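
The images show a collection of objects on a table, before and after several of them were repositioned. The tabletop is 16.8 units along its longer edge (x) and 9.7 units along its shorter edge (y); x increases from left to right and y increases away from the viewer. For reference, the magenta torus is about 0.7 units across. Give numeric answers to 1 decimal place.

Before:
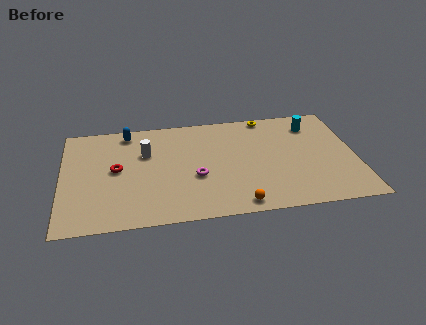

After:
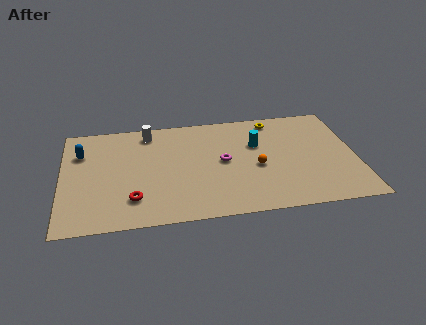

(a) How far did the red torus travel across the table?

2.9

The red torus moved from about (3.1, 5.1) to (4.0, 2.3), a distance of √(0.9² + 2.8²) ≈ 2.9.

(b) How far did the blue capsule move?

3.1

From (3.8, 8.5) to (1.1, 6.9), the blue capsule covered √(2.7² + 1.6²) ≈ 3.1 units.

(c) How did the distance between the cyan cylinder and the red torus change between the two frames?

-3.5

They were about 11.7 units apart before and 8.2 after — 3.5 units closer together.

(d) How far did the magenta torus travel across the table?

2.0

The magenta torus moved from about (7.6, 3.8) to (9.2, 5.0), a distance of √(1.6² + 1.2²) ≈ 2.0.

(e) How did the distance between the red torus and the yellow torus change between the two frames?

+0.8

Before: roughly 9.6 units apart; after: 10.4. That's 0.8 units further apart.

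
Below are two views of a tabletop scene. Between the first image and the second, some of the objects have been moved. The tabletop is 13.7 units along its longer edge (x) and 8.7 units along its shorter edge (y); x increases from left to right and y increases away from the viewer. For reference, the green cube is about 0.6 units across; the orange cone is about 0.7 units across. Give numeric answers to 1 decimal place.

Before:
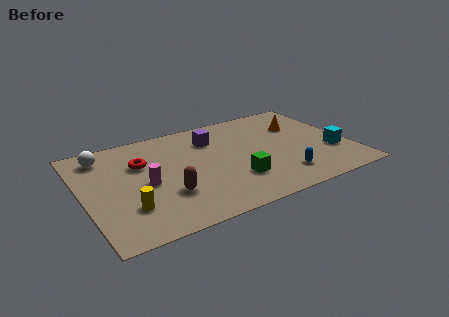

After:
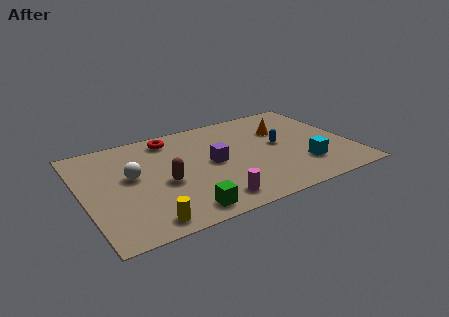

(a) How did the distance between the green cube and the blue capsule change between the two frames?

+4.1

Before: roughly 2.4 units apart; after: 6.5. That's 4.1 units further apart.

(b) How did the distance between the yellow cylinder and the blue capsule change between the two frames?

+0.4

Before: roughly 7.8 units apart; after: 8.2. That's 0.4 units further apart.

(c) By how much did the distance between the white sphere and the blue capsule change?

-2.5

The distance was about 10.1 in the first image and 7.6 in the second, so they moved 2.5 units closer together.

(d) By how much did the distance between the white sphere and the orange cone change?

-2.2

Before: roughly 10.3 units apart; after: 8.1. That's 2.2 units closer together.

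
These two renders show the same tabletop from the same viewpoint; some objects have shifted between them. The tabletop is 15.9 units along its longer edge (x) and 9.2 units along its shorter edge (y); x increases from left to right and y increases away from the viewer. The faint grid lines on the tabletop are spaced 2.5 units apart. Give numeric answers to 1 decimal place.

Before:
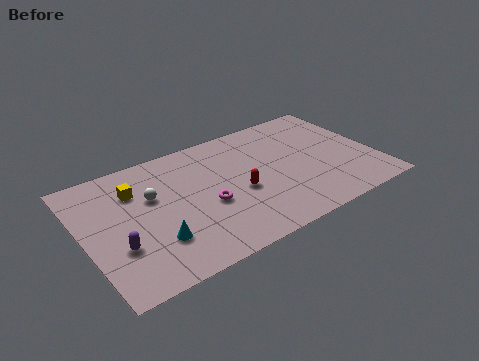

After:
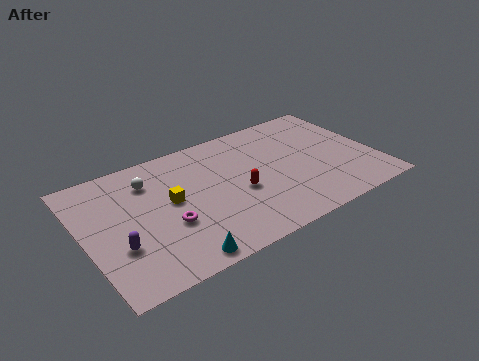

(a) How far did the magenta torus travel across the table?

2.2

The magenta torus was near (6.5, 3.8) before and (4.3, 3.4) after, so it travelled √(2.2² + 0.4²) ≈ 2.2 units.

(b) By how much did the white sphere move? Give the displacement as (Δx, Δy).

(0.0, 1.2)

From the two frames, the white sphere sits at roughly (3.8, 5.8) before and (3.8, 7.0) after.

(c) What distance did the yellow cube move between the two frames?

2.4

From (3.0, 6.7) to (4.7, 5.0), the yellow cube covered √(1.7² + 1.7²) ≈ 2.4 units.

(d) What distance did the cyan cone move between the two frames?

1.9

The cyan cone was near (3.5, 2.6) before and (4.4, 0.9) after, so it travelled √(0.9² + 1.7²) ≈ 1.9 units.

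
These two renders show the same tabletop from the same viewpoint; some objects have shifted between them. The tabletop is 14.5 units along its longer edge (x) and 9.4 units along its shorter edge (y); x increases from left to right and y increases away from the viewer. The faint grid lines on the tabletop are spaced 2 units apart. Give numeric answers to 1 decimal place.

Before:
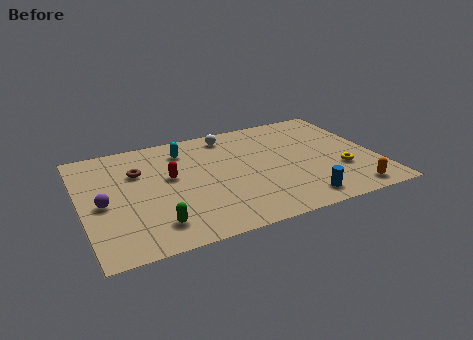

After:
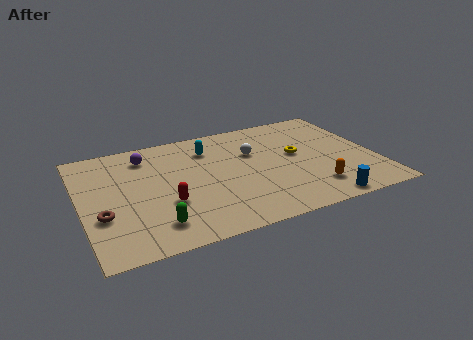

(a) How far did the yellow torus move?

2.8

The yellow torus was near (12.6, 3.1) before and (10.7, 5.2) after, so it travelled √(1.9² + 2.1²) ≈ 2.8 units.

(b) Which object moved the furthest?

the purple sphere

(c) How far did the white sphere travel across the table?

2.2

The white sphere was near (7.6, 8.1) before and (8.6, 6.1) after, so it travelled √(1.0² + 2.0²) ≈ 2.2 units.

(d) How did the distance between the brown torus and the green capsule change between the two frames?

-1.8

They were about 4.6 units apart before and 2.8 after — 1.8 units closer together.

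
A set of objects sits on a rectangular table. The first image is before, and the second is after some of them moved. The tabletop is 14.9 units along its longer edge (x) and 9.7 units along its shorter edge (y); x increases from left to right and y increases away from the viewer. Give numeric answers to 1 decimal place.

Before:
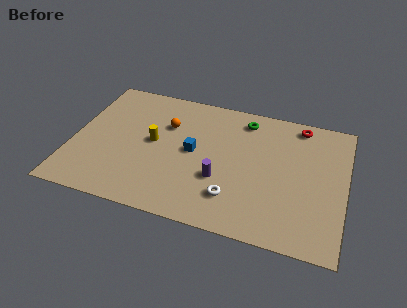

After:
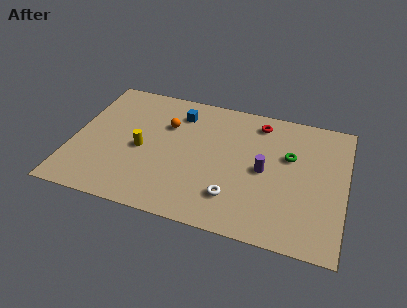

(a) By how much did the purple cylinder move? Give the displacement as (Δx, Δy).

(2.3, 1.3)

The purple cylinder started near (8.2, 3.4) and ended near (10.5, 4.7).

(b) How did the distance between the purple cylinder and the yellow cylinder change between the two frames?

+2.5

They were about 4.2 units apart before and 6.7 after — 2.5 units further apart.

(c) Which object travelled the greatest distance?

the green torus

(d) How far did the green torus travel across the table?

3.3

From (9.2, 8.2) to (11.8, 6.1), the green torus covered √(2.6² + 2.1²) ≈ 3.3 units.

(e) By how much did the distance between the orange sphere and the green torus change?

+2.3

The distance was about 4.5 in the first image and 6.8 in the second, so they moved 2.3 units further apart.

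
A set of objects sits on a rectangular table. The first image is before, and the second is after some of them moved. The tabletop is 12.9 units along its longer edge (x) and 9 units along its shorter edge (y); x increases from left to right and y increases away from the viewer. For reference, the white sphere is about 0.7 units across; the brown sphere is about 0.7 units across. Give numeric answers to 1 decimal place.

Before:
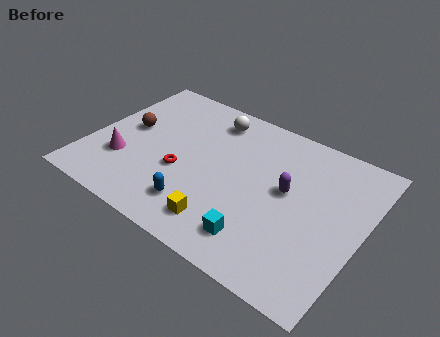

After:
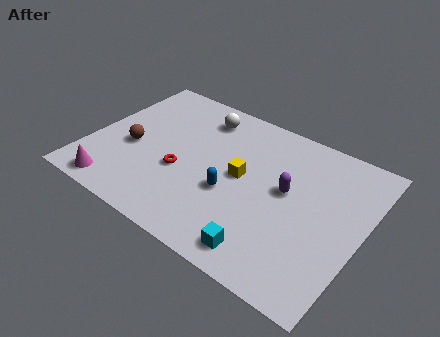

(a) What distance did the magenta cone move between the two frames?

1.8

From (1.8, 2.8) to (1.8, 1.0), the magenta cone covered √(0.0² + 1.8²) ≈ 1.8 units.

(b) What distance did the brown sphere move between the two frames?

1.2

The brown sphere was near (1.6, 4.9) before and (2.0, 3.8) after, so it travelled √(0.4² + 1.1²) ≈ 1.2 units.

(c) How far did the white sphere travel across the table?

0.5

From (5.2, 7.5) to (4.7, 7.4), the white sphere covered √(0.5² + 0.1²) ≈ 0.5 units.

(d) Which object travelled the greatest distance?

the yellow cube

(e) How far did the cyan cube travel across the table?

0.6

From (8.6, 1.7) to (9.0, 1.2), the cyan cube covered √(0.4² + 0.5²) ≈ 0.6 units.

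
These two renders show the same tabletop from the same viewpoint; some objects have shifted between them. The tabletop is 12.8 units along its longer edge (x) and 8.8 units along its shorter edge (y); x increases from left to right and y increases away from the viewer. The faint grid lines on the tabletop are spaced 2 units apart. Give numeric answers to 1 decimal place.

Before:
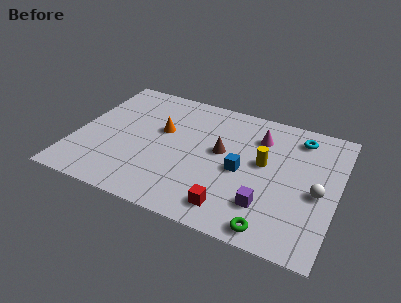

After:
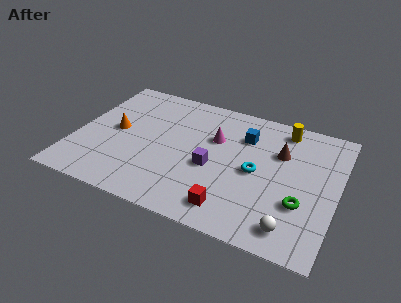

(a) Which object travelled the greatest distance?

the cyan torus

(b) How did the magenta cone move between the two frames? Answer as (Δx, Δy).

(-2.1, -0.9)

From the two frames, the magenta cone sits at roughly (8.8, 6.6) before and (6.7, 5.7) after.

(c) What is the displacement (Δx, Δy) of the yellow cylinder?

(0.7, 2.7)

From the two frames, the yellow cylinder sits at roughly (9.2, 4.9) before and (9.9, 7.6) after.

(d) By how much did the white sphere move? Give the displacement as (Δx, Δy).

(-1.0, -2.6)

The white sphere started near (11.9, 3.9) and ended near (10.9, 1.3).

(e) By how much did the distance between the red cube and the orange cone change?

+1.3

The distance was about 5.5 in the first image and 6.8 in the second, so they moved 1.3 units further apart.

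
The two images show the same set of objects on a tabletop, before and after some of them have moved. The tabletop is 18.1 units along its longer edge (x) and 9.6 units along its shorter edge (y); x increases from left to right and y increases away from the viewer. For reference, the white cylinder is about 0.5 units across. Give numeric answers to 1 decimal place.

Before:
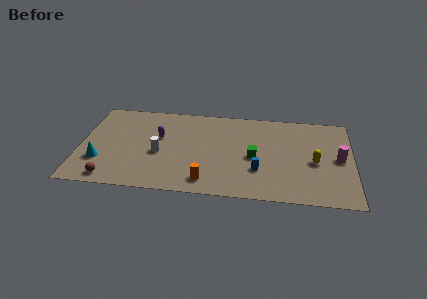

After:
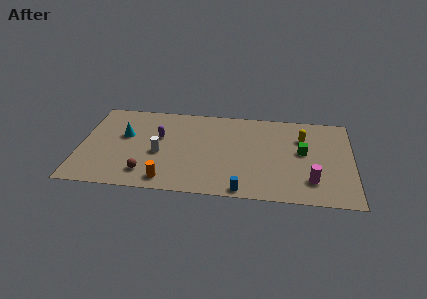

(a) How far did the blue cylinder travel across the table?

2.4

The blue cylinder was near (11.9, 3.0) before and (10.9, 0.8) after, so it travelled √(1.0² + 2.2²) ≈ 2.4 units.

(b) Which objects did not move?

the white cylinder and the purple capsule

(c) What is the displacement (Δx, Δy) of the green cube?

(3.2, 0.9)

The green cube was at about (11.6, 4.4) and moved to about (14.8, 5.3).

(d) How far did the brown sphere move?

2.4

From (2.2, 1.1) to (4.5, 1.9), the brown sphere covered √(2.3² + 0.8²) ≈ 2.4 units.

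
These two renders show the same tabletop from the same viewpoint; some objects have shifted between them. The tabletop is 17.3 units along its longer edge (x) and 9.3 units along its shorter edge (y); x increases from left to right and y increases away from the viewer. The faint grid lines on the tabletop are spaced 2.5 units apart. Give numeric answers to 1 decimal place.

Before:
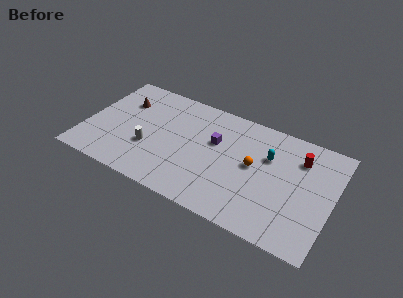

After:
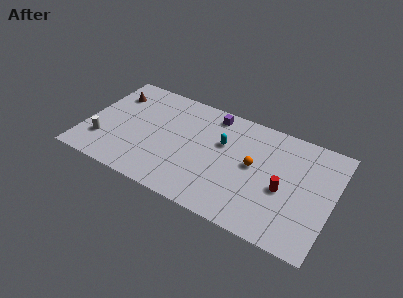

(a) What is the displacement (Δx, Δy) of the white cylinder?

(-3.2, -0.8)

From the two frames, the white cylinder sits at roughly (4.6, 3.3) before and (1.4, 2.5) after.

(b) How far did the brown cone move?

0.9

The brown cone moved from about (2.3, 6.6) to (1.5, 7.0), a distance of √(0.8² + 0.4²) ≈ 0.9.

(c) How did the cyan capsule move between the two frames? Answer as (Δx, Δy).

(-3.2, -0.3)

From the two frames, the cyan capsule sits at roughly (12.7, 6.2) before and (9.5, 5.9) after.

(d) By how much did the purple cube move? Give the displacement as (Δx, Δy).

(-0.5, 2.3)

The purple cube started near (9.0, 5.8) and ended near (8.5, 8.1).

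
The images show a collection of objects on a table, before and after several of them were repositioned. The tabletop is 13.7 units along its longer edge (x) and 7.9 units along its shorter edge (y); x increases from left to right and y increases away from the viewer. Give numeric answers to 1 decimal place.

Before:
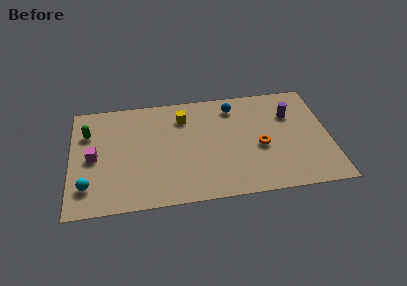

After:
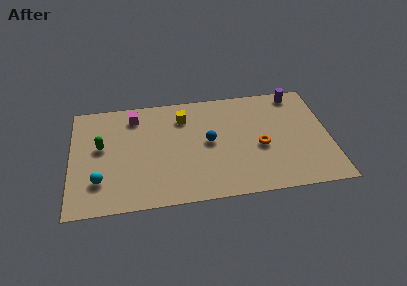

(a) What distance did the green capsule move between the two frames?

1.3

From (0.9, 5.6) to (1.6, 4.5), the green capsule covered √(0.7² + 1.1²) ≈ 1.3 units.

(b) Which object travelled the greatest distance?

the magenta cube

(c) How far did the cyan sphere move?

0.7

The cyan sphere moved from about (0.9, 1.8) to (1.5, 2.1), a distance of √(0.6² + 0.3²) ≈ 0.7.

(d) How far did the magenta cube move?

3.5

The magenta cube was near (1.2, 3.8) before and (3.4, 6.5) after, so it travelled √(2.2² + 2.7²) ≈ 3.5 units.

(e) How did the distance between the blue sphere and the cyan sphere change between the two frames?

-3.0

Before: roughly 9.1 units apart; after: 6.1. That's 3.0 units closer together.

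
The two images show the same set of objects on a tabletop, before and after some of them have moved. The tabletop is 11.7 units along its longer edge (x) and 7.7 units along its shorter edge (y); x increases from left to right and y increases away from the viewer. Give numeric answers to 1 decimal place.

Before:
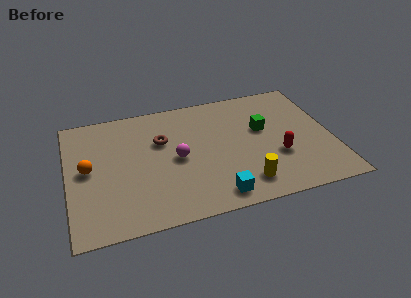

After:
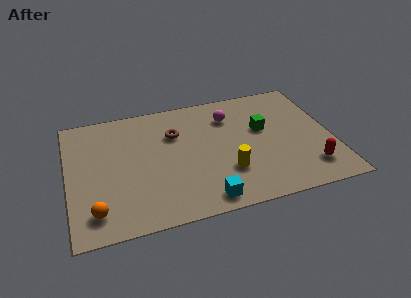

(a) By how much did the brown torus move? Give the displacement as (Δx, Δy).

(0.6, 0.3)

The brown torus started near (4.2, 5.0) and ended near (4.8, 5.3).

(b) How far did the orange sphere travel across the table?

2.6

The orange sphere was near (0.9, 4.0) before and (1.1, 1.4) after, so it travelled √(0.2² + 2.6²) ≈ 2.6 units.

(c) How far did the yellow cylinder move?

1.1

The yellow cylinder moved from about (7.6, 1.4) to (6.9, 2.3), a distance of √(0.7² + 0.9²) ≈ 1.1.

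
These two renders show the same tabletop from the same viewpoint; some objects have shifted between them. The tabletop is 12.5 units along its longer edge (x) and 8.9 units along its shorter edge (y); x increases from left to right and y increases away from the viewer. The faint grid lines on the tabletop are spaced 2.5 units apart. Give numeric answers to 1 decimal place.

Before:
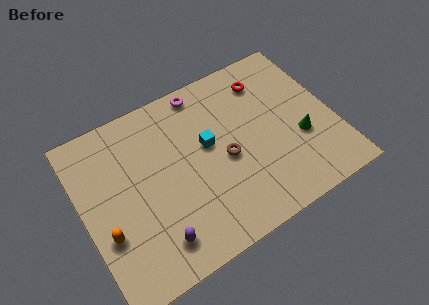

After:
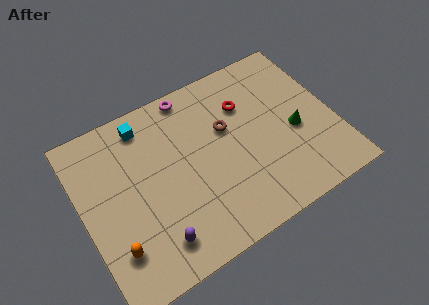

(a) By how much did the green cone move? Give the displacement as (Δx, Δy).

(-0.2, 0.5)

The green cone started near (10.7, 3.3) and ended near (10.5, 3.8).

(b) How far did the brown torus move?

1.5

The brown torus was near (7.0, 4.0) before and (7.3, 5.5) after, so it travelled √(0.3² + 1.5²) ≈ 1.5 units.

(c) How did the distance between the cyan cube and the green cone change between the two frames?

+3.2

They were about 4.8 units apart before and 8.0 after — 3.2 units further apart.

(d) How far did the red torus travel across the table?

1.4

From (9.6, 7.1) to (8.4, 6.3), the red torus covered √(1.2² + 0.8²) ≈ 1.4 units.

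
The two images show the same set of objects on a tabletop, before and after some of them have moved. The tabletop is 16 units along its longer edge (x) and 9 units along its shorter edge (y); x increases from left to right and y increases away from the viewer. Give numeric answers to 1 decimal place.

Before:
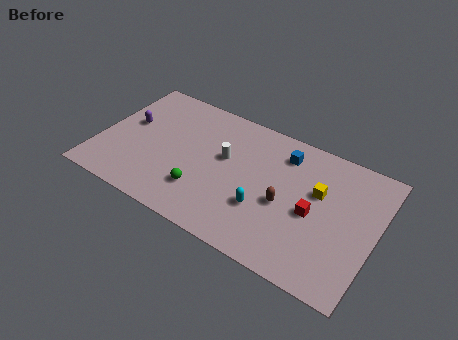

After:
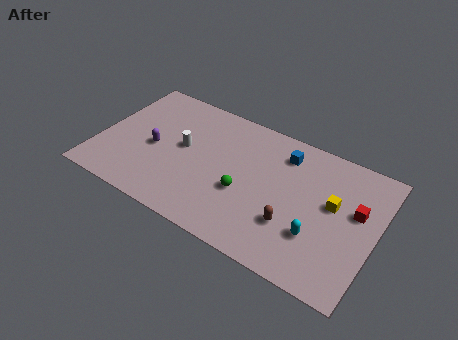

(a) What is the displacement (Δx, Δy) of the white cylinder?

(-2.4, -0.4)

The white cylinder started near (7.2, 5.3) and ended near (4.8, 4.9).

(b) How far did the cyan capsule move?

3.1

From (9.8, 3.0) to (12.9, 2.8), the cyan capsule covered √(3.1² + 0.2²) ≈ 3.1 units.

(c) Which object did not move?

the blue cube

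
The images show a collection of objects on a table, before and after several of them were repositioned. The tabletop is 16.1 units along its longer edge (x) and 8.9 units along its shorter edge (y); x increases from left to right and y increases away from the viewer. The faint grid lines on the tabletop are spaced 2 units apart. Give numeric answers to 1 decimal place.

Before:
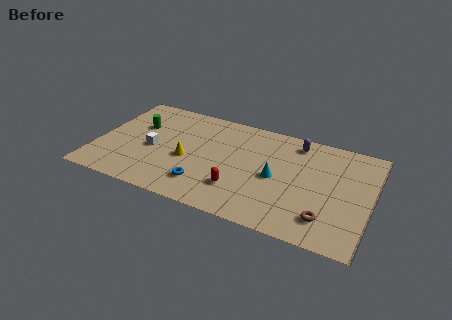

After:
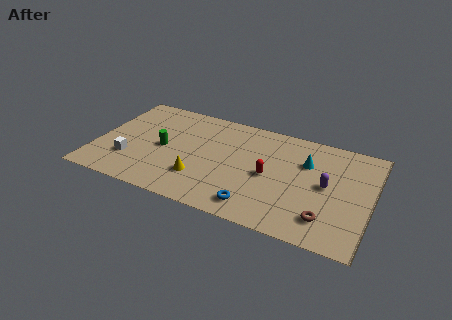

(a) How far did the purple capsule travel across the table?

3.6

The purple capsule was near (11.5, 7.6) before and (13.5, 4.6) after, so it travelled √(2.0² + 3.0²) ≈ 3.6 units.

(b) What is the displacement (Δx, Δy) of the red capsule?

(1.6, 1.8)

The red capsule started near (8.6, 2.4) and ended near (10.2, 4.2).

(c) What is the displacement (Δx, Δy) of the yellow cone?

(0.9, -1.3)

The yellow cone started near (5.4, 3.8) and ended near (6.3, 2.5).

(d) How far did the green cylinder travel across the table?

2.3

The green cylinder was near (2.2, 5.8) before and (3.9, 4.3) after, so it travelled √(1.7² + 1.5²) ≈ 2.3 units.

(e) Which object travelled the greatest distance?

the purple capsule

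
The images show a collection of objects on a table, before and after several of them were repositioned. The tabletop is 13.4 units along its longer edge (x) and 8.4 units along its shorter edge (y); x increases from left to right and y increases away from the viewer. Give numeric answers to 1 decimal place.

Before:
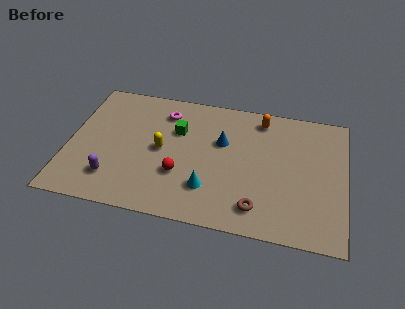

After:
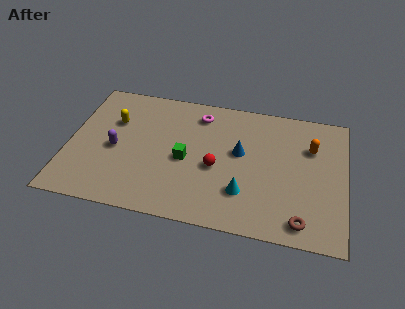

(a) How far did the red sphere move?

1.9

The red sphere moved from about (5.5, 2.8) to (7.2, 3.6), a distance of √(1.7² + 0.8²) ≈ 1.9.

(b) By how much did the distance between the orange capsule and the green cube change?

+2.0

They were about 4.3 units apart before and 6.3 after — 2.0 units further apart.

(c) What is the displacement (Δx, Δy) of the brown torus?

(2.1, -0.4)

The brown torus started near (9.3, 1.5) and ended near (11.4, 1.1).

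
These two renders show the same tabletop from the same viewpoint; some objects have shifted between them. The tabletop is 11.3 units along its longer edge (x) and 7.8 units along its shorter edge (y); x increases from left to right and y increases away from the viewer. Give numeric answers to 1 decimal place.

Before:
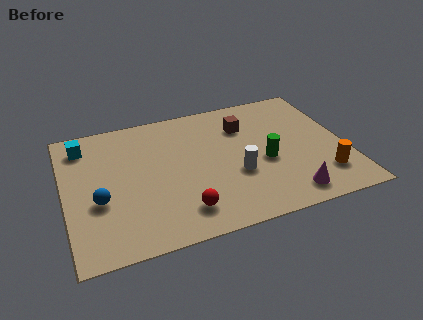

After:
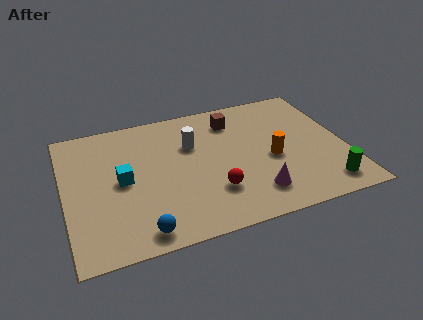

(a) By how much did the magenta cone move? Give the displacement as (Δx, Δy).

(-1.3, 0.5)

From the two frames, the magenta cone sits at roughly (8.7, 1.1) before and (7.4, 1.6) after.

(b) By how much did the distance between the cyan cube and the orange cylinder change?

-4.4

The distance was about 10.4 in the first image and 6.0 in the second, so they moved 4.4 units closer together.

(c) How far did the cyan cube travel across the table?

2.9

The cyan cube moved from about (0.9, 6.4) to (2.3, 3.9), a distance of √(1.4² + 2.5²) ≈ 2.9.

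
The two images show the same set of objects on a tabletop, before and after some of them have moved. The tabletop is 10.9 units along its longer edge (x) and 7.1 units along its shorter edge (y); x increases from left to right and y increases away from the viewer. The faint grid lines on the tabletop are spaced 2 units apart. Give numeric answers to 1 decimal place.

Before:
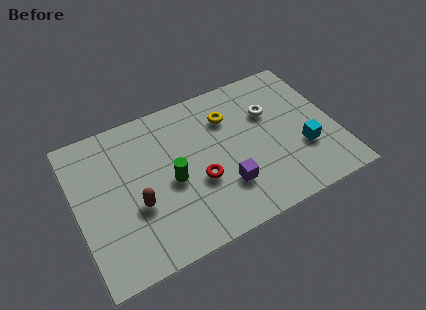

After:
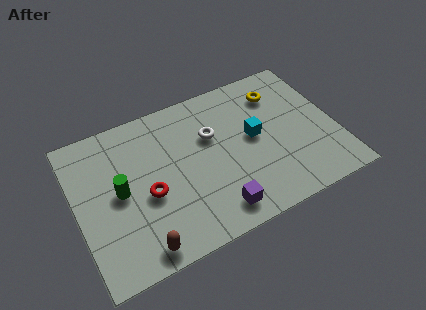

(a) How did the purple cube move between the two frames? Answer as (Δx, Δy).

(-0.5, -0.9)

The purple cube was at about (6.0, 2.0) and moved to about (5.5, 1.1).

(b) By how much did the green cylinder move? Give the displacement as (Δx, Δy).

(-2.1, 0.4)

The green cylinder was at about (3.9, 3.2) and moved to about (1.8, 3.6).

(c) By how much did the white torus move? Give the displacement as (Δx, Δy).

(-2.5, -0.1)

From the two frames, the white torus sits at roughly (8.3, 4.7) before and (5.8, 4.6) after.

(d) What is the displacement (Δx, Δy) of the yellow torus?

(2.2, 0.3)

The yellow torus was at about (6.6, 5.2) and moved to about (8.8, 5.5).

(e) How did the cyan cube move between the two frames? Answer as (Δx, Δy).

(-1.9, 1.4)

From the two frames, the cyan cube sits at roughly (9.4, 2.4) before and (7.5, 3.8) after.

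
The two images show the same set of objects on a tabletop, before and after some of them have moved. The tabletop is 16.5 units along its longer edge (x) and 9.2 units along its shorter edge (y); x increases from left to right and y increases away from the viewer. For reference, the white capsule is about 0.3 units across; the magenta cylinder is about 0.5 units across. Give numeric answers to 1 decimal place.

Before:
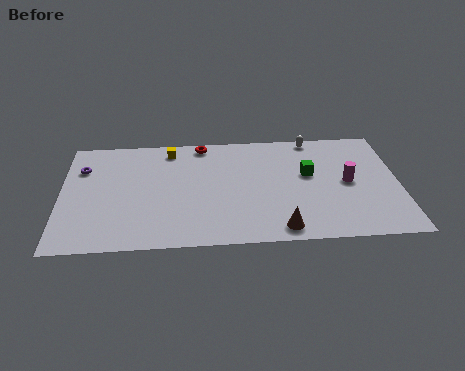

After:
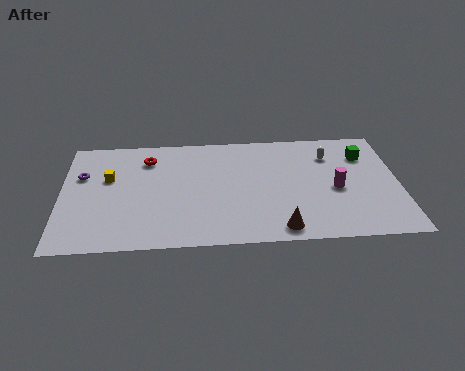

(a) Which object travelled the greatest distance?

the yellow cube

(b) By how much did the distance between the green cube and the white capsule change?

-1.3

Before: roughly 3.0 units apart; after: 1.7. That's 1.3 units closer together.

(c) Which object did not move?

the brown cone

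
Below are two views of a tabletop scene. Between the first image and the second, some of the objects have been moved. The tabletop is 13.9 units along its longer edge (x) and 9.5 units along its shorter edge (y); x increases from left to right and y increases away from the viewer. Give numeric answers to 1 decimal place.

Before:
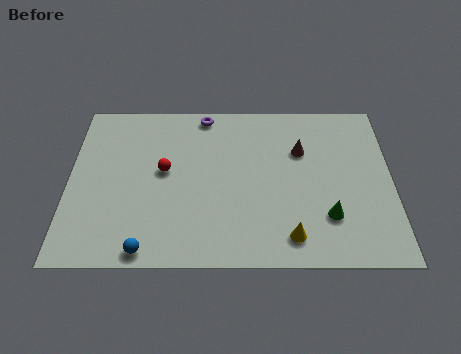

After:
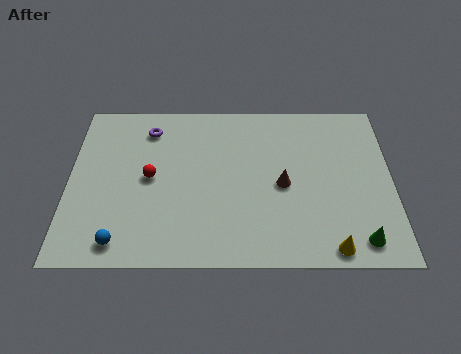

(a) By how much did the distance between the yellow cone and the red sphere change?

+2.1

Before: roughly 6.5 units apart; after: 8.6. That's 2.1 units further apart.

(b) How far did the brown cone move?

2.2

The brown cone was near (10.0, 6.4) before and (9.2, 4.4) after, so it travelled √(0.8² + 2.0²) ≈ 2.2 units.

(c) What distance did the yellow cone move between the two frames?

1.8

The yellow cone was near (9.5, 1.5) before and (11.2, 0.9) after, so it travelled √(1.7² + 0.6²) ≈ 1.8 units.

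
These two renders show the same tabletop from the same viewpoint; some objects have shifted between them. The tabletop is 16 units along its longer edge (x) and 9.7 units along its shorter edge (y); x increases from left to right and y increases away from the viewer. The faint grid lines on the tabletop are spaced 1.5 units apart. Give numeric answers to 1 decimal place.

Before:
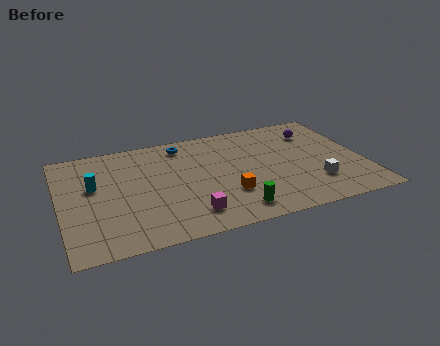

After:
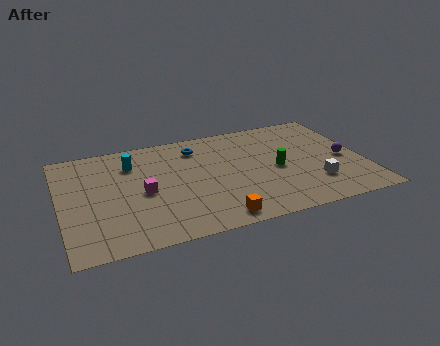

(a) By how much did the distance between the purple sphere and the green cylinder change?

-4.1

Before: roughly 7.7 units apart; after: 3.6. That's 4.1 units closer together.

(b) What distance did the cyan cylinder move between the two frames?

2.6

The cyan cylinder moved from about (1.8, 5.8) to (3.9, 7.3), a distance of √(2.1² + 1.5²) ≈ 2.6.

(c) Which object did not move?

the white cube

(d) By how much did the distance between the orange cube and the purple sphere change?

+1.1

The distance was about 6.8 in the first image and 7.9 in the second, so they moved 1.1 units further apart.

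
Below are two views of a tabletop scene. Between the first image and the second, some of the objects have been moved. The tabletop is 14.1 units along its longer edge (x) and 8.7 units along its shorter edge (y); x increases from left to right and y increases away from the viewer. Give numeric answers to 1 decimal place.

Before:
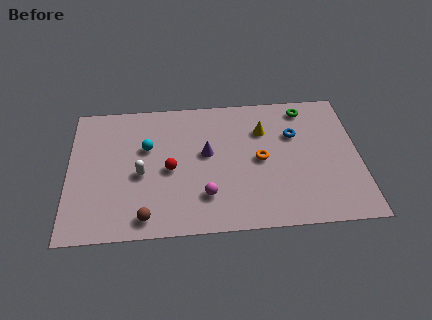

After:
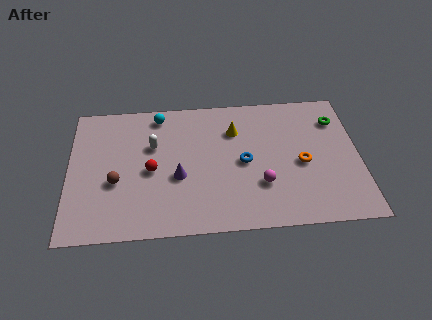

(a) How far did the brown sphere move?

2.7

From (3.7, 1.1) to (2.3, 3.4), the brown sphere covered √(1.4² + 2.3²) ≈ 2.7 units.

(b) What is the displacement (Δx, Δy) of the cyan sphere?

(0.6, 2.1)

The cyan sphere started near (3.8, 5.5) and ended near (4.4, 7.6).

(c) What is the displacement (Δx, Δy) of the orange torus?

(2.0, -0.4)

The orange torus started near (9.3, 4.3) and ended near (11.3, 3.9).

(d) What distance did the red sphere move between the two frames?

0.9

From (4.9, 4.0) to (4.0, 4.0), the red sphere covered √(0.9² + 0.0²) ≈ 0.9 units.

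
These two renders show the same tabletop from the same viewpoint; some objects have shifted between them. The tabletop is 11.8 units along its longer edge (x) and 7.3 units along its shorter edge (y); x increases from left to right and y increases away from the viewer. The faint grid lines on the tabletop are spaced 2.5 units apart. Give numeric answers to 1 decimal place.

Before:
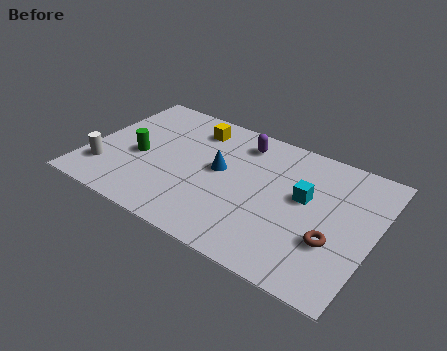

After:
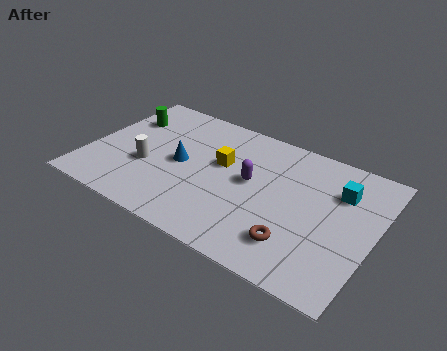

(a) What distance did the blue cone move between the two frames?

1.6

From (5.4, 4.0) to (3.8, 3.6), the blue cone covered √(1.6² + 0.4²) ≈ 1.6 units.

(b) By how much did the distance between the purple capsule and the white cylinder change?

-2.2

The distance was about 6.6 in the first image and 4.4 in the second, so they moved 2.2 units closer together.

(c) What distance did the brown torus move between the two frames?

1.6

The brown torus moved from about (10.3, 2.5) to (8.9, 1.7), a distance of √(1.4² + 0.8²) ≈ 1.6.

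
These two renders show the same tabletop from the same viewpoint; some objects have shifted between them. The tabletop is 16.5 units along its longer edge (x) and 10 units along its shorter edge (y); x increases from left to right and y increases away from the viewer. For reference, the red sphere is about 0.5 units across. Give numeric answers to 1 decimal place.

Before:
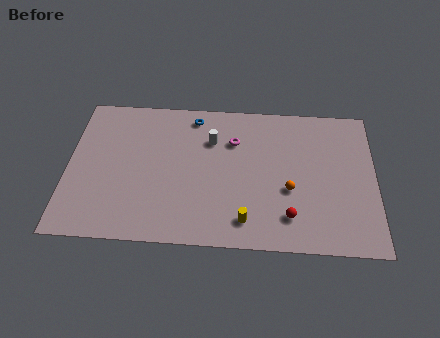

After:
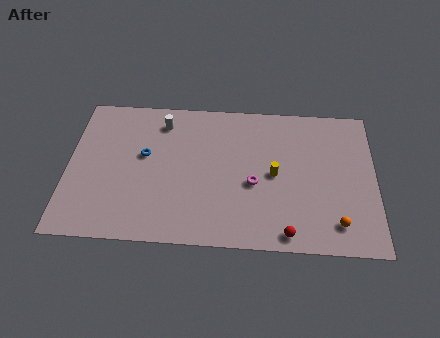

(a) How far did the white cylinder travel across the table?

2.9

The white cylinder moved from about (7.7, 7.1) to (5.0, 8.2), a distance of √(2.7² + 1.1²) ≈ 2.9.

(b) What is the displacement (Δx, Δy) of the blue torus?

(-2.6, -2.9)

The blue torus started near (6.7, 8.7) and ended near (4.1, 5.8).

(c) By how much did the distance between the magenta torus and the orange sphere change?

+0.6

The distance was about 4.4 in the first image and 5.0 in the second, so they moved 0.6 units further apart.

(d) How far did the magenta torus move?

3.1

The magenta torus moved from about (8.9, 7.1) to (10.0, 4.2), a distance of √(1.1² + 2.9²) ≈ 3.1.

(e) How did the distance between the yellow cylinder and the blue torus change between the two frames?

-0.5

They were about 7.6 units apart before and 7.1 after — 0.5 units closer together.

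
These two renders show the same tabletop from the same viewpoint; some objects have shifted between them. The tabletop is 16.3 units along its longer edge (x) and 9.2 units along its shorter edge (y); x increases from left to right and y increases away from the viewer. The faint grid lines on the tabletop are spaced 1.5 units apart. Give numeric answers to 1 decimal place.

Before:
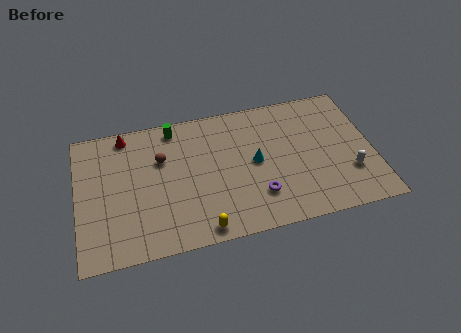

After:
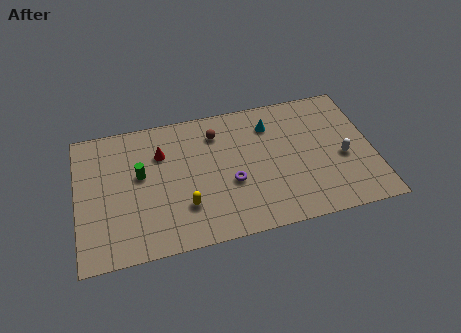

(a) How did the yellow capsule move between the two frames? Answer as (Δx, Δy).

(-0.8, 1.7)

The yellow capsule started near (6.6, 0.9) and ended near (5.8, 2.6).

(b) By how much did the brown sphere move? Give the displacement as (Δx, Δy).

(3.1, 1.1)

From the two frames, the brown sphere sits at roughly (4.7, 6.1) before and (7.8, 7.2) after.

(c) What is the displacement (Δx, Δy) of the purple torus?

(-1.4, 1.2)

From the two frames, the purple torus sits at roughly (9.8, 2.4) before and (8.4, 3.6) after.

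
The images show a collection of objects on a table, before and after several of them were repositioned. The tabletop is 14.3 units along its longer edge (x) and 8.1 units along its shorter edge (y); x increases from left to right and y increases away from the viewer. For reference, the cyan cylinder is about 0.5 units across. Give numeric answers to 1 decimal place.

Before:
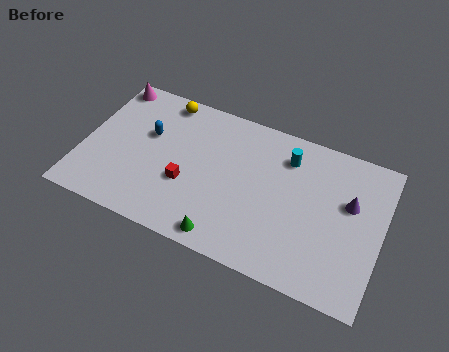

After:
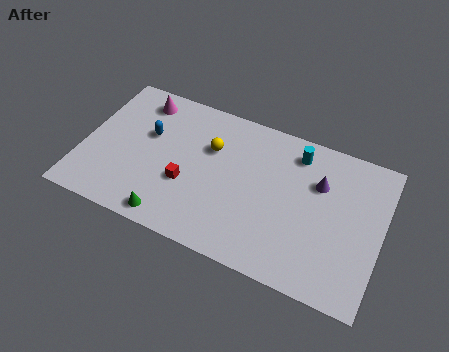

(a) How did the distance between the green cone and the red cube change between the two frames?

-0.8

Before: roughly 3.0 units apart; after: 2.2. That's 0.8 units closer together.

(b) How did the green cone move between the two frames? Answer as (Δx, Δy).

(-2.6, 0.0)

From the two frames, the green cone sits at roughly (7.2, 0.9) before and (4.6, 0.9) after.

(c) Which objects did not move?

the red cube and the blue capsule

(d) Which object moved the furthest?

the yellow sphere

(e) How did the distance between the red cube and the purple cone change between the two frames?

-1.3

Before: roughly 7.9 units apart; after: 6.6. That's 1.3 units closer together.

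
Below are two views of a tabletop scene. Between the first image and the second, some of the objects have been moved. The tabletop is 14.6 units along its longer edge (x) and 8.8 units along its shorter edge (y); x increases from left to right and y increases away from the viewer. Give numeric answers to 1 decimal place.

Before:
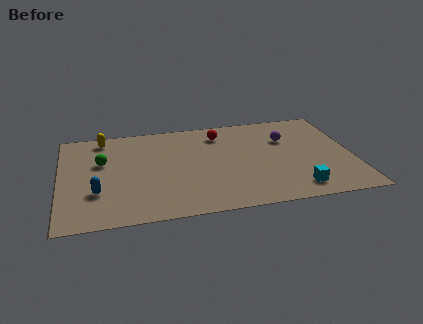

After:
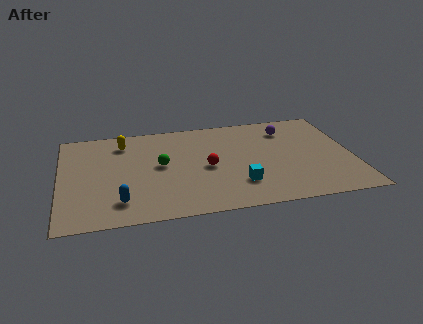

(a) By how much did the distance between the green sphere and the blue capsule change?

+0.9

The distance was about 2.7 in the first image and 3.6 in the second, so they moved 0.9 units further apart.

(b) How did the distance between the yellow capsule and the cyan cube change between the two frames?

-3.9

They were about 11.3 units apart before and 7.4 after — 3.9 units closer together.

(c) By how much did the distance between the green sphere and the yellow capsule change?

+0.8

The distance was about 2.2 in the first image and 3.0 in the second, so they moved 0.8 units further apart.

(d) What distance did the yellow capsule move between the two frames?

1.2

The yellow capsule was near (2.2, 7.7) before and (3.2, 7.1) after, so it travelled √(1.0² + 0.6²) ≈ 1.2 units.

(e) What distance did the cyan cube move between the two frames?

2.9

The cyan cube was near (11.6, 1.4) before and (8.8, 2.3) after, so it travelled √(2.8² + 0.9²) ≈ 2.9 units.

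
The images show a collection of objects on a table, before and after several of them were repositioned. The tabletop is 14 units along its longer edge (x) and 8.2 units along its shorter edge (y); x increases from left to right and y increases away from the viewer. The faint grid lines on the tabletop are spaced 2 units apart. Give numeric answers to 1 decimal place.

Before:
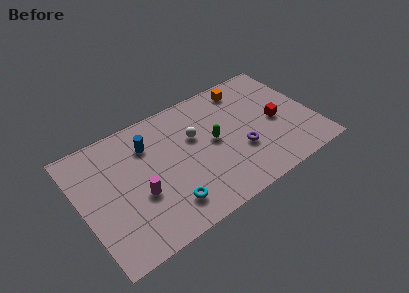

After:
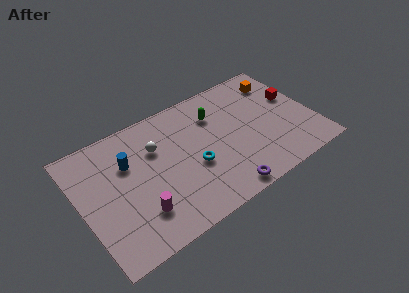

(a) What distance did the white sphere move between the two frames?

2.3

From (7.0, 5.2) to (4.7, 5.6), the white sphere covered √(2.3² + 0.4²) ≈ 2.3 units.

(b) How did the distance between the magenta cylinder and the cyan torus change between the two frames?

+1.6

They were about 2.1 units apart before and 3.7 after — 1.6 units further apart.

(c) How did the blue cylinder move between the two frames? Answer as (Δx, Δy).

(-1.3, -0.6)

The blue cylinder started near (4.3, 6.1) and ended near (3.0, 5.5).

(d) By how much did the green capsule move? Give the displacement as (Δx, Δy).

(0.4, 1.7)

From the two frames, the green capsule sits at roughly (8.0, 4.3) before and (8.4, 6.0) after.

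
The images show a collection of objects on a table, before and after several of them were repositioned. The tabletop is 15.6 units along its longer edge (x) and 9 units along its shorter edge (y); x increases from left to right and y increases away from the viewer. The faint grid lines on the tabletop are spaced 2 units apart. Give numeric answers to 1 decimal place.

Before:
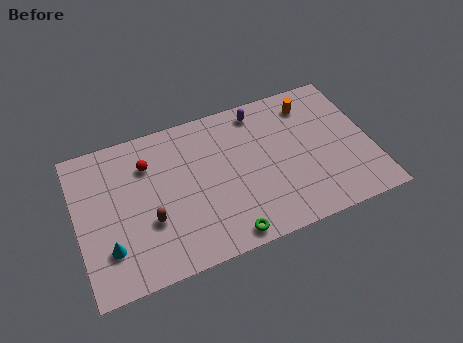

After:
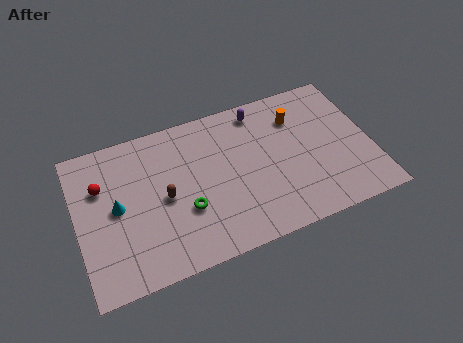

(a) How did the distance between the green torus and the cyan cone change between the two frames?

-2.4

They were about 6.2 units apart before and 3.8 after — 2.4 units closer together.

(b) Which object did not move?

the purple capsule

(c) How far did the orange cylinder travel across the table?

1.0

The orange cylinder was near (12.7, 7.3) before and (11.9, 6.7) after, so it travelled √(0.8² + 0.6²) ≈ 1.0 units.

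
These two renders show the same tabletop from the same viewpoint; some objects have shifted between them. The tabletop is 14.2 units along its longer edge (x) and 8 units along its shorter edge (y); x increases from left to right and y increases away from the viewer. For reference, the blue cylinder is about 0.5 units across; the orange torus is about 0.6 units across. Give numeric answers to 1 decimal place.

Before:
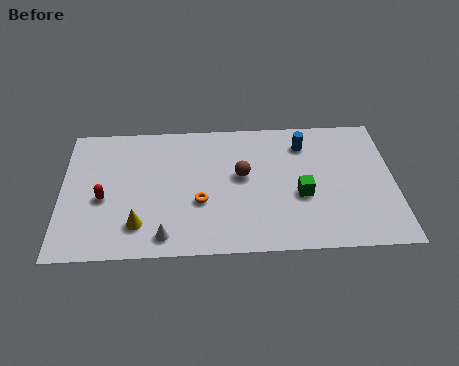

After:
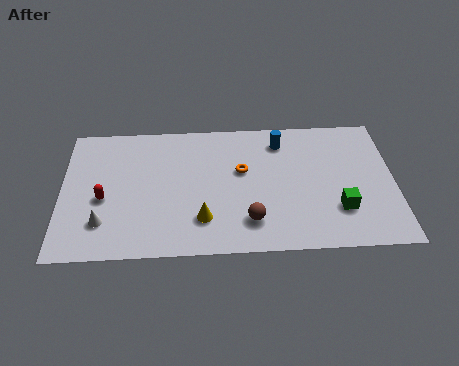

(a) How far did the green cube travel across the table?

1.8

The green cube was near (10.2, 3.2) before and (11.8, 2.3) after, so it travelled √(1.6² + 0.9²) ≈ 1.8 units.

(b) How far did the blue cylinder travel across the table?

1.0

The blue cylinder moved from about (10.4, 6.3) to (9.4, 6.5), a distance of √(1.0² + 0.2²) ≈ 1.0.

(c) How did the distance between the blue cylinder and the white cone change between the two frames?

+0.9

The distance was about 7.9 in the first image and 8.8 in the second, so they moved 0.9 units further apart.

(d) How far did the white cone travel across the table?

2.8

The white cone moved from about (4.4, 1.1) to (1.8, 2.0), a distance of √(2.6² + 0.9²) ≈ 2.8.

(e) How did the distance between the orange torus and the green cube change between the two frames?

+0.5

The distance was about 4.3 in the first image and 4.8 in the second, so they moved 0.5 units further apart.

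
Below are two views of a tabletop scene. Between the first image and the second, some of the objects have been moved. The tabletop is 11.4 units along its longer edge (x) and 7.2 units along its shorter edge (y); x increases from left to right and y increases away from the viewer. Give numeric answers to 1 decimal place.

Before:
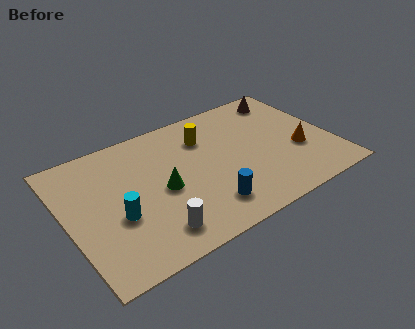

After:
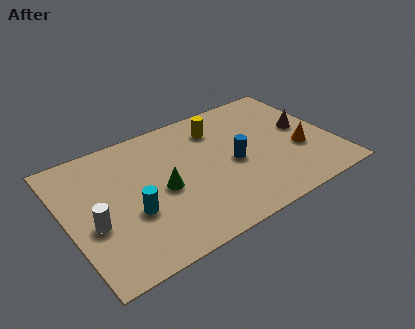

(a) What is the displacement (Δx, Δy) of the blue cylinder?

(1.5, 1.8)

The blue cylinder started near (5.6, 1.5) and ended near (7.1, 3.3).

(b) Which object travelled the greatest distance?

the white cylinder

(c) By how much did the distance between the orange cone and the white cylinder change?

+2.2

Before: roughly 6.7 units apart; after: 8.9. That's 2.2 units further apart.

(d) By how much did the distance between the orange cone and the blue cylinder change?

-1.6

The distance was about 4.5 in the first image and 2.9 in the second, so they moved 1.6 units closer together.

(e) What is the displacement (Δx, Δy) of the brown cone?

(0.3, -2.2)

From the two frames, the brown cone sits at roughly (10.0, 6.1) before and (10.3, 3.9) after.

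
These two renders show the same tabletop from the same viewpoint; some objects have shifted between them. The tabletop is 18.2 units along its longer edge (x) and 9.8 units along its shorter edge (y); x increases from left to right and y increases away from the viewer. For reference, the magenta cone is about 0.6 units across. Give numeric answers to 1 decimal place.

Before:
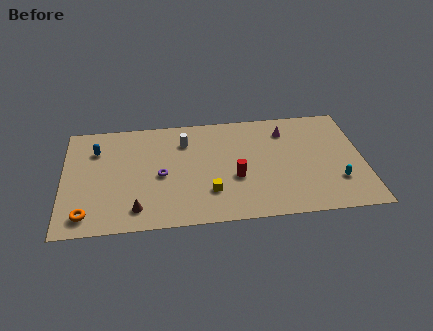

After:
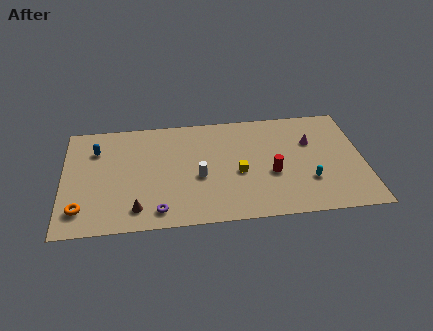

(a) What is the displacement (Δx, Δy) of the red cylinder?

(2.2, 0.1)

From the two frames, the red cylinder sits at roughly (10.4, 3.8) before and (12.6, 3.9) after.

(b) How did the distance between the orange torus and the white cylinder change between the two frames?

-1.0

The distance was about 8.4 in the first image and 7.4 in the second, so they moved 1.0 units closer together.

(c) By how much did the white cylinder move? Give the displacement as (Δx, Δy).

(0.8, -3.3)

From the two frames, the white cylinder sits at roughly (7.4, 7.4) before and (8.2, 4.1) after.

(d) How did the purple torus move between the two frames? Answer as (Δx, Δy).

(-0.2, -3.1)

The purple torus was at about (5.9, 4.5) and moved to about (5.7, 1.4).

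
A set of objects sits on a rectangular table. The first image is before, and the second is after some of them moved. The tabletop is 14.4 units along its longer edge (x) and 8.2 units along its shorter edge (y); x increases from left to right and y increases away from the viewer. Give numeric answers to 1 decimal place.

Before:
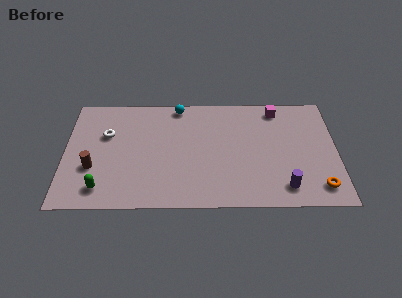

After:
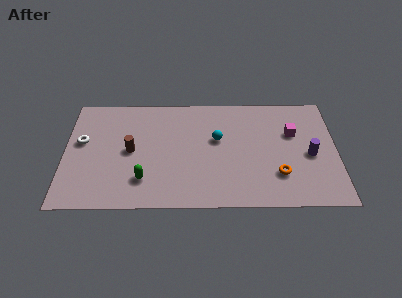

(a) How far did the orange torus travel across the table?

2.3

The orange torus moved from about (13.4, 1.4) to (11.3, 2.3), a distance of √(2.1² + 0.9²) ≈ 2.3.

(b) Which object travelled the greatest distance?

the cyan sphere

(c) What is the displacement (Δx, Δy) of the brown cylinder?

(2.0, 1.2)

The brown cylinder was at about (1.5, 2.9) and moved to about (3.5, 4.1).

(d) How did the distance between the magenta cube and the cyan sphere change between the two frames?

-1.3

They were about 5.3 units apart before and 4.0 after — 1.3 units closer together.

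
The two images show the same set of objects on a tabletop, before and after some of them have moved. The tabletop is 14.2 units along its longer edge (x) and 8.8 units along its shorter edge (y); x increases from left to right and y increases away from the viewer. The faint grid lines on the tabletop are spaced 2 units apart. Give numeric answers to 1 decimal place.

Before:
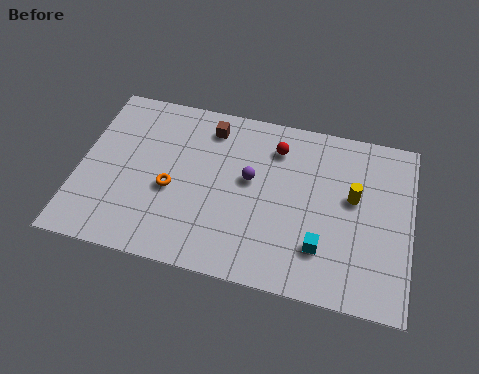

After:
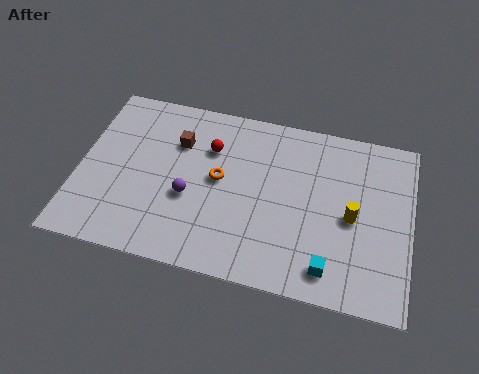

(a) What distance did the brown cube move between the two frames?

1.7

The brown cube moved from about (5.4, 7.3) to (4.1, 6.2), a distance of √(1.3² + 1.1²) ≈ 1.7.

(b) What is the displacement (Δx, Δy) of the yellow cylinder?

(0.0, -1.0)

The yellow cylinder started near (11.7, 5.1) and ended near (11.7, 4.1).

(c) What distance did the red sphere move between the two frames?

2.9

The red sphere was near (8.3, 6.9) before and (5.5, 6.2) after, so it travelled √(2.8² + 0.7²) ≈ 2.9 units.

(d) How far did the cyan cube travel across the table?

1.0

The cyan cube was near (10.5, 2.3) before and (10.9, 1.4) after, so it travelled √(0.4² + 0.9²) ≈ 1.0 units.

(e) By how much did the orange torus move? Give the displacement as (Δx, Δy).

(2.0, 1.0)

The orange torus was at about (4.0, 3.7) and moved to about (6.0, 4.7).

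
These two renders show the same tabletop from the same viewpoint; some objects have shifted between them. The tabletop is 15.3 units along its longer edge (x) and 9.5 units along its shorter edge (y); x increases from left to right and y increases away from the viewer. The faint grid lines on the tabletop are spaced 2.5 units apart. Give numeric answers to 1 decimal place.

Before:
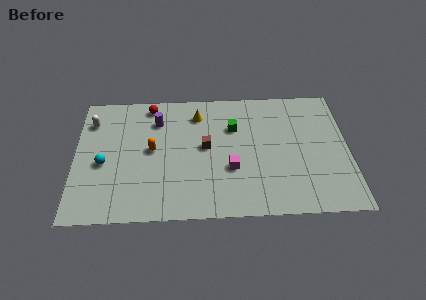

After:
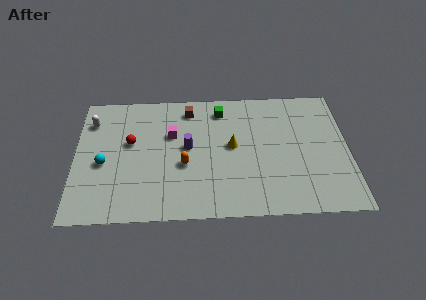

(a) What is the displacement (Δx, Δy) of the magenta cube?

(-3.3, 2.7)

The magenta cube was at about (8.7, 3.4) and moved to about (5.4, 6.1).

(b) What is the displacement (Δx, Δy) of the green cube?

(-0.7, 1.4)

The green cube was at about (8.9, 6.5) and moved to about (8.2, 7.9).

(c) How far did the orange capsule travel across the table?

2.2

From (4.3, 5.0) to (6.1, 3.8), the orange capsule covered √(1.8² + 1.2²) ≈ 2.2 units.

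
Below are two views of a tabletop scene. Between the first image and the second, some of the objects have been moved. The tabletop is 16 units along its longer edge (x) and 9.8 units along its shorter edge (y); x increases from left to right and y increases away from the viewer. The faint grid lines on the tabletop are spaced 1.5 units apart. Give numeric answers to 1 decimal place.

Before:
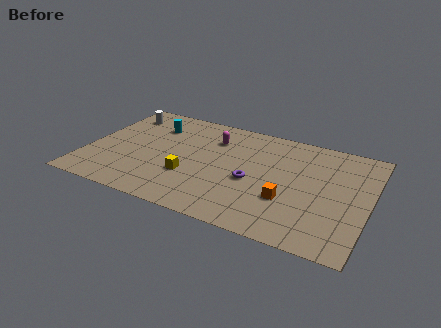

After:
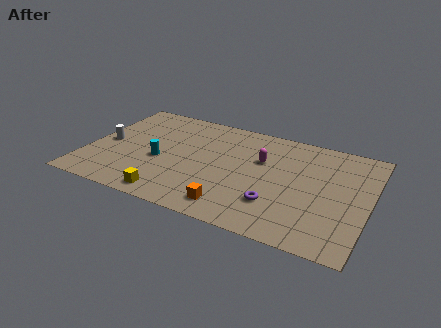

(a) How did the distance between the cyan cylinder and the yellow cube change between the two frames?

-1.6

Before: roughly 4.8 units apart; after: 3.2. That's 1.6 units closer together.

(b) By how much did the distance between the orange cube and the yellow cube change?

-2.1

Before: roughly 5.6 units apart; after: 3.5. That's 2.1 units closer together.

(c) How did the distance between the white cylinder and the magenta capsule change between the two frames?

+3.4

They were about 5.5 units apart before and 8.9 after — 3.4 units further apart.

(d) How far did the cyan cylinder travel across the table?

3.3

From (3.4, 7.3) to (4.2, 4.1), the cyan cylinder covered √(0.8² + 3.2²) ≈ 3.3 units.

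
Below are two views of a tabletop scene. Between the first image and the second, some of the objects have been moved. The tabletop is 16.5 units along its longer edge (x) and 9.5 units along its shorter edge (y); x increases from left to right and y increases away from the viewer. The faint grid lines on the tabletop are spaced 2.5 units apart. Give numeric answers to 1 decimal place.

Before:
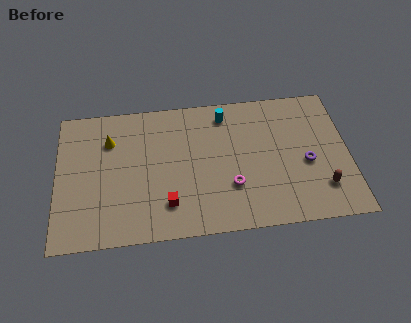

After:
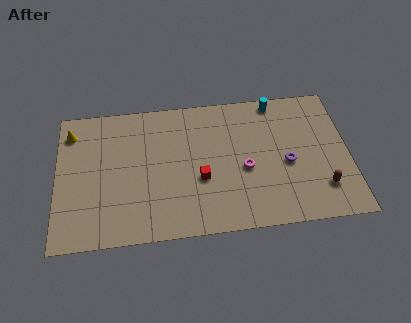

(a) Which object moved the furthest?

the cyan cylinder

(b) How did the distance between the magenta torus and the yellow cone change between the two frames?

+2.6

Before: roughly 7.8 units apart; after: 10.4. That's 2.6 units further apart.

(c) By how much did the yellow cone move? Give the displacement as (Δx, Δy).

(-2.2, 0.8)

From the two frames, the yellow cone sits at roughly (3.0, 6.9) before and (0.8, 7.7) after.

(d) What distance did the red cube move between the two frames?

2.4

The red cube was near (6.2, 2.2) before and (8.1, 3.7) after, so it travelled √(1.9² + 1.5²) ≈ 2.4 units.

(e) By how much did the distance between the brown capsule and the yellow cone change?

+2.3

Before: roughly 12.8 units apart; after: 15.1. That's 2.3 units further apart.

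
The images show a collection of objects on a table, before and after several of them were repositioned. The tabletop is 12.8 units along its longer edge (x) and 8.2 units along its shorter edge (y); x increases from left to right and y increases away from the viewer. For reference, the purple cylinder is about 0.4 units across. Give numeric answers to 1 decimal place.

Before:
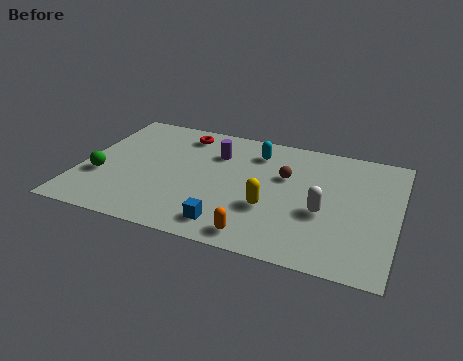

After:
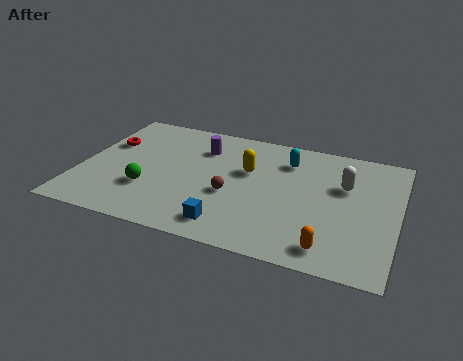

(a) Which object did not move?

the blue cube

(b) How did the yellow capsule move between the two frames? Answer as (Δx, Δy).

(-1.1, 2.2)

The yellow capsule was at about (7.8, 2.9) and moved to about (6.7, 5.1).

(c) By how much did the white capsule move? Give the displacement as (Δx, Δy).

(0.7, 2.0)

The white capsule started near (9.9, 3.3) and ended near (10.6, 5.3).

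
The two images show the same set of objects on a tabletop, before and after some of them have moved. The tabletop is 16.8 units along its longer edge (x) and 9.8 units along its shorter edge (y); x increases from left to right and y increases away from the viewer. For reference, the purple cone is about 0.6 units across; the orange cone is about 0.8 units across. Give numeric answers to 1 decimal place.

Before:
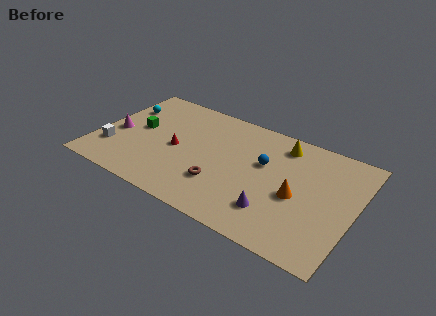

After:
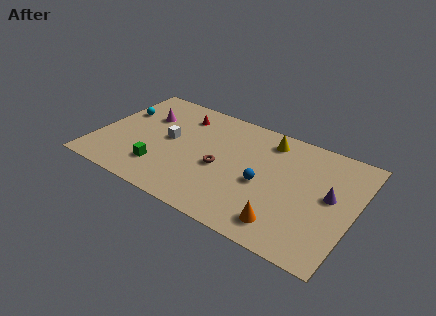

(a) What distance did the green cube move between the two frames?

3.5

The green cube was near (2.5, 5.3) before and (4.5, 2.4) after, so it travelled √(2.0² + 2.9²) ≈ 3.5 units.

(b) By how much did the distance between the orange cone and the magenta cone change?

-0.8

The distance was about 12.0 in the first image and 11.2 in the second, so they moved 0.8 units closer together.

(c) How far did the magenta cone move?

2.9

The magenta cone was near (1.2, 4.3) before and (2.8, 6.7) after, so it travelled √(1.6² + 2.4²) ≈ 2.9 units.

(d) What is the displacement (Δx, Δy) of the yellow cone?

(-0.9, 0.0)

The yellow cone was at about (11.7, 8.2) and moved to about (10.8, 8.2).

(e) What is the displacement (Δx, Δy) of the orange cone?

(-0.4, -2.6)

The orange cone started near (13.2, 4.3) and ended near (12.8, 1.7).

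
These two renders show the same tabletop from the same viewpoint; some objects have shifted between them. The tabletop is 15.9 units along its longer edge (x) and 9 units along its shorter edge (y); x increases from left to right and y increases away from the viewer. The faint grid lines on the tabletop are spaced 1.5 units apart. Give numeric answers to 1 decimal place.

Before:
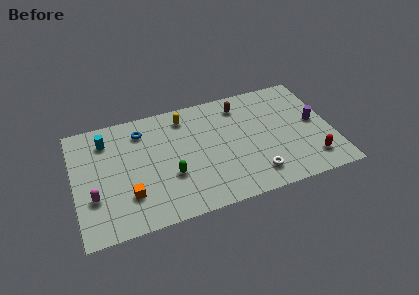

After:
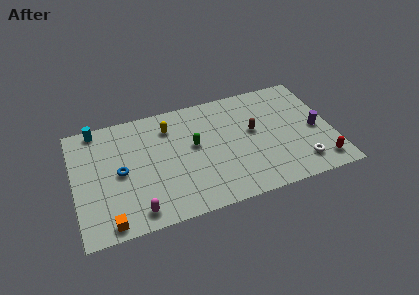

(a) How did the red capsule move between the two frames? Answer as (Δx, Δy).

(0.5, -0.4)

The red capsule was at about (14.4, 1.8) and moved to about (14.9, 1.4).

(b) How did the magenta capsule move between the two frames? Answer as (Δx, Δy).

(2.5, -1.8)

The magenta capsule was at about (1.1, 3.0) and moved to about (3.6, 1.2).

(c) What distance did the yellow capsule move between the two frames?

1.1

The yellow capsule was near (7.0, 7.5) before and (6.0, 7.0) after, so it travelled √(1.0² + 0.5²) ≈ 1.1 units.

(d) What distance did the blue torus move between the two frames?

3.2

The blue torus was near (4.3, 7.2) before and (2.8, 4.4) after, so it travelled √(1.5² + 2.8²) ≈ 3.2 units.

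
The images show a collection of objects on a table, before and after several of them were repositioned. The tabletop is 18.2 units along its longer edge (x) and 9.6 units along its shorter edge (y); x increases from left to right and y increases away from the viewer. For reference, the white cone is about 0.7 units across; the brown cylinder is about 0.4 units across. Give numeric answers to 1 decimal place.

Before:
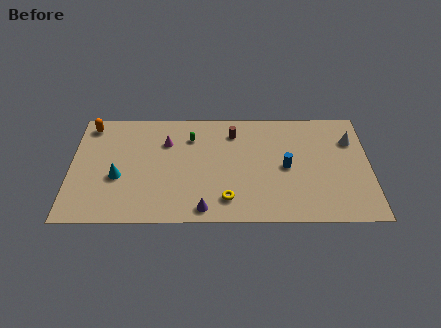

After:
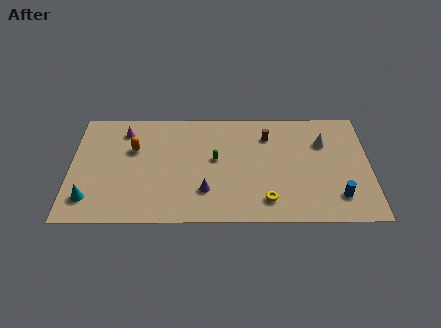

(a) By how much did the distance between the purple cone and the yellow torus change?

+2.2

The distance was about 1.6 in the first image and 3.8 in the second, so they moved 2.2 units further apart.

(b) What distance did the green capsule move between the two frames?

2.4

The green capsule was near (7.3, 7.2) before and (8.8, 5.3) after, so it travelled √(1.5² + 1.9²) ≈ 2.4 units.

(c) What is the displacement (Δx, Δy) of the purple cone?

(0.1, 1.5)

The purple cone started near (8.1, 1.1) and ended near (8.2, 2.6).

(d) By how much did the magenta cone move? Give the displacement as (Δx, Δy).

(-2.6, 1.0)

The magenta cone started near (5.8, 6.8) and ended near (3.2, 7.8).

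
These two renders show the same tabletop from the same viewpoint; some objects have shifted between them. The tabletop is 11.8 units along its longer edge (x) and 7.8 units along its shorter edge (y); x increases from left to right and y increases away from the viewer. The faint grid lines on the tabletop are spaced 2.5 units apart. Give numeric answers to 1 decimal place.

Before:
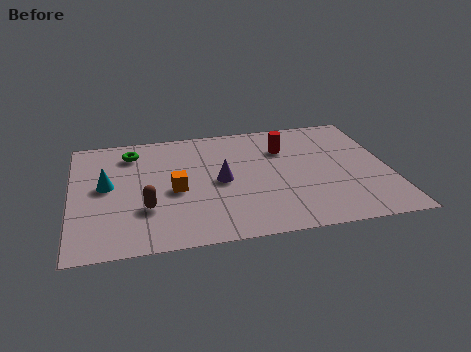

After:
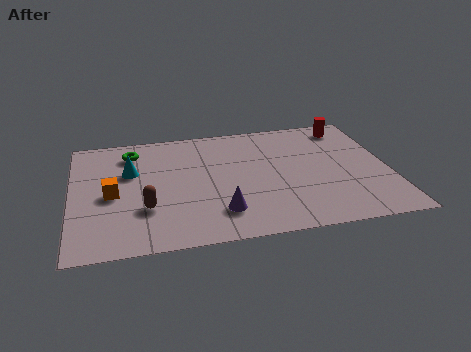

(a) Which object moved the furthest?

the red cylinder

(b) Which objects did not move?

the brown capsule and the green torus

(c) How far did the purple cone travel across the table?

2.0

From (5.5, 3.8) to (5.4, 1.8), the purple cone covered √(0.1² + 2.0²) ≈ 2.0 units.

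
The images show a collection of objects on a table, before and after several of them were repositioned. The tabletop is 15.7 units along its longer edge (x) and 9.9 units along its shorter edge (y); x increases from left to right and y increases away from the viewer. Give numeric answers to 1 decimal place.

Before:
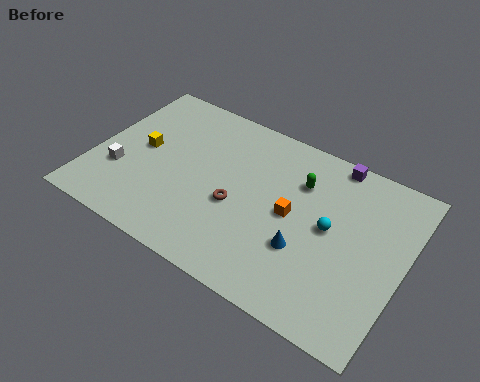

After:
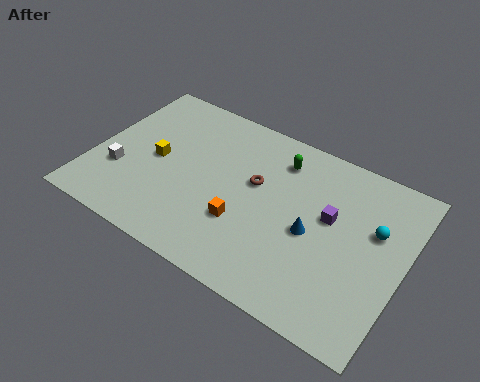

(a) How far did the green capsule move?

1.4

The green capsule was near (10.2, 7.1) before and (9.0, 7.9) after, so it travelled √(1.2² + 0.8²) ≈ 1.4 units.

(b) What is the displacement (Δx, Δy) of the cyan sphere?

(2.1, 1.0)

From the two frames, the cyan sphere sits at roughly (12.0, 5.2) before and (14.1, 6.2) after.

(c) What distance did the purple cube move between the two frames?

3.3

From (11.6, 9.1) to (11.9, 5.8), the purple cube covered √(0.3² + 3.3²) ≈ 3.3 units.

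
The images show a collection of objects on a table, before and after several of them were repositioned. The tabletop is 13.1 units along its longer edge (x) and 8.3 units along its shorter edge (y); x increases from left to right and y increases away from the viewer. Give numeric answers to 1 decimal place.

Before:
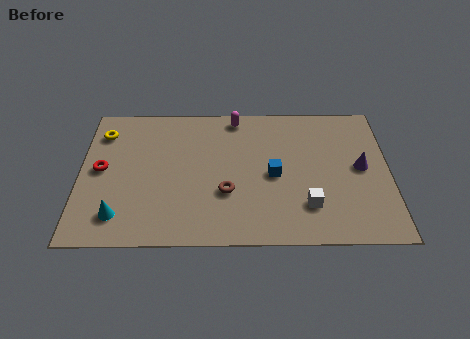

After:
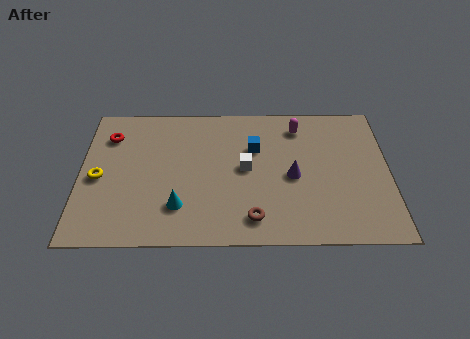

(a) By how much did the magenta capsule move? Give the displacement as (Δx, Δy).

(2.7, -0.6)

From the two frames, the magenta capsule sits at roughly (6.6, 7.4) before and (9.3, 6.8) after.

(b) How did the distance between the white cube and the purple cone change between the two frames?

-1.1

The distance was about 3.2 in the first image and 2.1 in the second, so they moved 1.1 units closer together.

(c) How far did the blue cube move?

1.8

The blue cube was near (8.2, 3.9) before and (7.4, 5.5) after, so it travelled √(0.8² + 1.6²) ≈ 1.8 units.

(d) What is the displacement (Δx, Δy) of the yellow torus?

(-0.1, -2.7)

From the two frames, the yellow torus sits at roughly (0.9, 6.5) before and (0.8, 3.8) after.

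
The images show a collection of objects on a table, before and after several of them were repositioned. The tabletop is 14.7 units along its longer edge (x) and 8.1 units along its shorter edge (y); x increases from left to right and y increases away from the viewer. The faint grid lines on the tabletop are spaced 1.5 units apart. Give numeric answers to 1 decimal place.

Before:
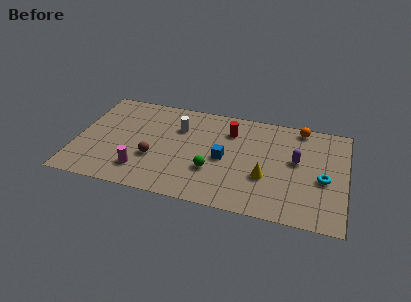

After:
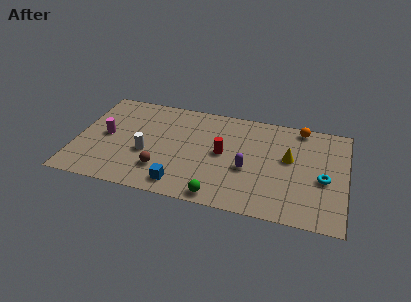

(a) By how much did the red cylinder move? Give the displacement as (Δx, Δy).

(-0.3, -1.9)

From the two frames, the red cylinder sits at roughly (8.3, 6.1) before and (8.0, 4.2) after.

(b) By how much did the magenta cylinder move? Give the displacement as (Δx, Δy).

(-2.1, 2.3)

From the two frames, the magenta cylinder sits at roughly (3.7, 1.8) before and (1.6, 4.1) after.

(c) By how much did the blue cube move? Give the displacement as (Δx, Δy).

(-2.2, -2.6)

The blue cube started near (8.1, 3.8) and ended near (5.9, 1.2).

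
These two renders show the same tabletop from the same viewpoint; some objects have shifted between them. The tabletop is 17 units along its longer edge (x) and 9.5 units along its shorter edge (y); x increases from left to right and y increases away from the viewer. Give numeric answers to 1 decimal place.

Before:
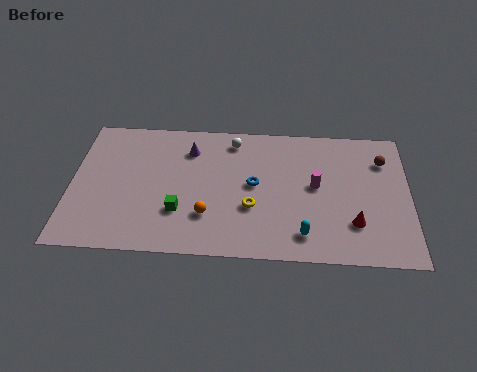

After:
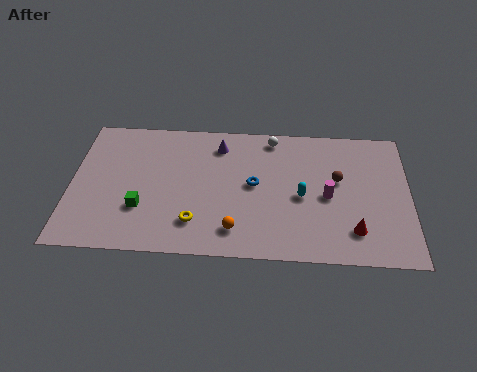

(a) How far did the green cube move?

1.9

The green cube was near (5.5, 2.9) before and (3.6, 3.0) after, so it travelled √(1.9² + 0.1²) ≈ 1.9 units.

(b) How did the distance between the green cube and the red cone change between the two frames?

+1.9

The distance was about 8.7 in the first image and 10.6 in the second, so they moved 1.9 units further apart.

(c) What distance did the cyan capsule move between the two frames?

2.6

From (11.7, 1.7) to (11.6, 4.3), the cyan capsule covered √(0.1² + 2.6²) ≈ 2.6 units.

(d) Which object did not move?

the blue torus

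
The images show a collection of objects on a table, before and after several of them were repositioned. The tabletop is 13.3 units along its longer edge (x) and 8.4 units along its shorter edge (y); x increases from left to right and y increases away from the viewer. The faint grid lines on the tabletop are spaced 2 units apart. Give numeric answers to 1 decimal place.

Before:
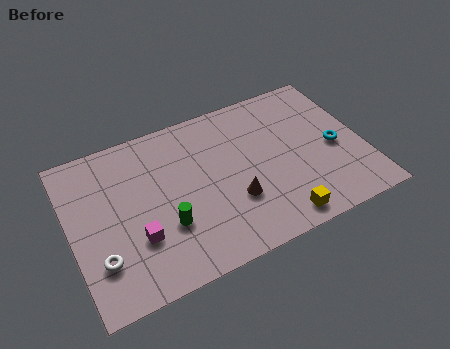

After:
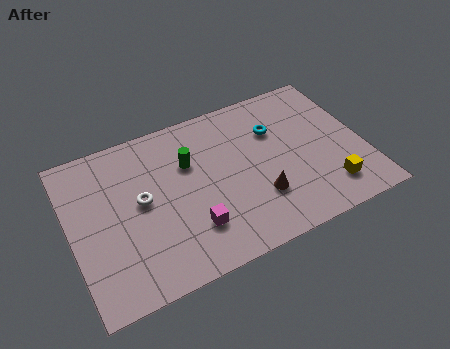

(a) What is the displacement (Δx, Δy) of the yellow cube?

(2.4, 0.7)

From the two frames, the yellow cube sits at roughly (9.0, 1.0) before and (11.4, 1.7) after.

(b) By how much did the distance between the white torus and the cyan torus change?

-4.6

Before: roughly 11.0 units apart; after: 6.4. That's 4.6 units closer together.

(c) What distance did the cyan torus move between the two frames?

3.2

The cyan torus moved from about (12.0, 3.8) to (9.5, 5.8), a distance of √(2.5² + 2.0²) ≈ 3.2.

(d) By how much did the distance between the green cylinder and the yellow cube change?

+1.9

Before: roughly 5.2 units apart; after: 7.1. That's 1.9 units further apart.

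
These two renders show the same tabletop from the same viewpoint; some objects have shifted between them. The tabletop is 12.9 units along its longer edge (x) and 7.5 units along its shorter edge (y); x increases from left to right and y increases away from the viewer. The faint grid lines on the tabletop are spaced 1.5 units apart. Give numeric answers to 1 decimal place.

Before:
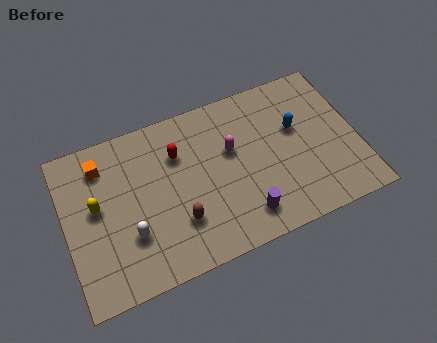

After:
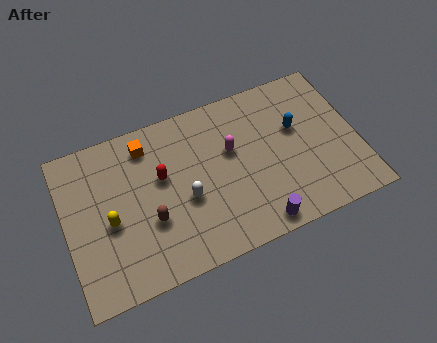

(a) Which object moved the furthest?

the white capsule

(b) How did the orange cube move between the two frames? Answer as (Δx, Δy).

(2.0, 0.2)

The orange cube was at about (1.8, 6.0) and moved to about (3.8, 6.2).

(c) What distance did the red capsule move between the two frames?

1.1

The red capsule moved from about (5.1, 5.3) to (4.3, 4.5), a distance of √(0.8² + 0.8²) ≈ 1.1.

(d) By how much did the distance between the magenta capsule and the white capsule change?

-2.5

They were about 5.2 units apart before and 2.7 after — 2.5 units closer together.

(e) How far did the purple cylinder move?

0.8

The purple cylinder was near (7.6, 1.4) before and (8.1, 0.8) after, so it travelled √(0.5² + 0.6²) ≈ 0.8 units.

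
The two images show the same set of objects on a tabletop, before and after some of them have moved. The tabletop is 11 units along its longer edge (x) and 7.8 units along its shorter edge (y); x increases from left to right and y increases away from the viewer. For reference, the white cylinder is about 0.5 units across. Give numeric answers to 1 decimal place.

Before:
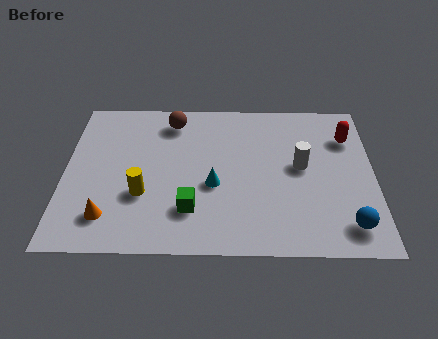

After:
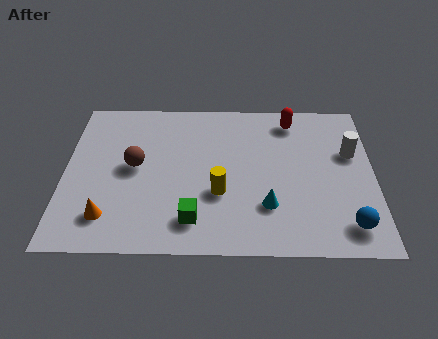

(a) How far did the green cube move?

0.5

From (4.5, 2.0) to (4.6, 1.5), the green cube covered √(0.1² + 0.5²) ≈ 0.5 units.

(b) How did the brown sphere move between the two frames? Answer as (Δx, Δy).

(-1.3, -2.4)

The brown sphere started near (3.8, 6.5) and ended near (2.5, 4.1).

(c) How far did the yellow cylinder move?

2.7

From (2.8, 2.7) to (5.5, 2.8), the yellow cylinder covered √(2.7² + 0.1²) ≈ 2.7 units.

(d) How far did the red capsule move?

2.2

From (10.1, 5.7) to (8.1, 6.6), the red capsule covered √(2.0² + 0.9²) ≈ 2.2 units.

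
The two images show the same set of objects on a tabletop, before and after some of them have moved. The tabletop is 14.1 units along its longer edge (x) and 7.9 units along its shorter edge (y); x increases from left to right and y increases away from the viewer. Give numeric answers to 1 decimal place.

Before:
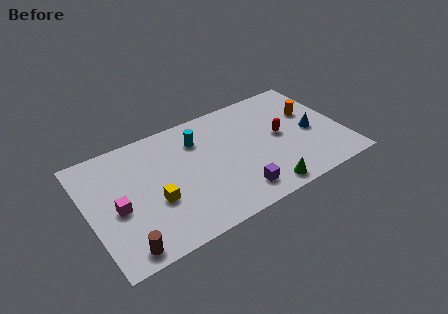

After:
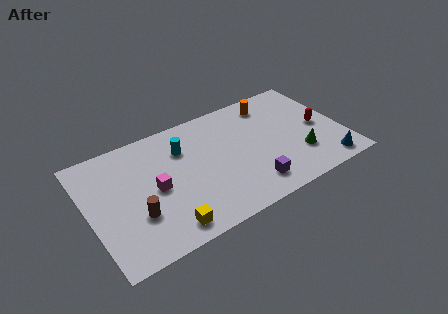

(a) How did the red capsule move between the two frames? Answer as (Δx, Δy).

(2.2, -0.3)

From the two frames, the red capsule sits at roughly (10.7, 4.1) before and (12.9, 3.8) after.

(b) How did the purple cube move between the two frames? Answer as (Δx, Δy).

(0.8, 0.1)

The purple cube started near (7.8, 1.4) and ended near (8.6, 1.5).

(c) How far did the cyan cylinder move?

0.9

From (6.3, 5.9) to (5.4, 5.7), the cyan cylinder covered √(0.9² + 0.2²) ≈ 0.9 units.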